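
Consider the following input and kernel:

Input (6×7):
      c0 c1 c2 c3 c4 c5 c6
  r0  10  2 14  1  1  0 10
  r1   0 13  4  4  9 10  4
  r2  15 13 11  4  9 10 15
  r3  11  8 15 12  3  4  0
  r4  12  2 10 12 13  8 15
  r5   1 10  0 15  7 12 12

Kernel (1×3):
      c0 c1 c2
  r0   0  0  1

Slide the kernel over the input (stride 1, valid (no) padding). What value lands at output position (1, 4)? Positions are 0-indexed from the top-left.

The receptive field on the input at this output position is [9 10 4]. Elementwise product with the kernel and sum: 4·1.

4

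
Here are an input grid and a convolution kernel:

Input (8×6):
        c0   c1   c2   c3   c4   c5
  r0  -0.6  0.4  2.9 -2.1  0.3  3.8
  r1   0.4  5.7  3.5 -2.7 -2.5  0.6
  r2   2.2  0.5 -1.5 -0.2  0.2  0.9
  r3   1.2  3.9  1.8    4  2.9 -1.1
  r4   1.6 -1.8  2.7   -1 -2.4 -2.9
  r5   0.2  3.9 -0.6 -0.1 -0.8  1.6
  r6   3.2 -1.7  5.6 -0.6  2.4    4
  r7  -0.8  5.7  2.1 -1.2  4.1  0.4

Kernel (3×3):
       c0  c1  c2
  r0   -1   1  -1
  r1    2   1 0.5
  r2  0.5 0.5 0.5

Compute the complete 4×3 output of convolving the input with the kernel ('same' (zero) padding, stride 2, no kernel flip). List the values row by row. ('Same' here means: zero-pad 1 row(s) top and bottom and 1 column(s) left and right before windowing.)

Output[0,0]: The receptive field on the zero-padded input at this output position is [0 0 0 / 0 -0.6 0.4 / 0 0.4 5.7]. Elementwise product with the kernel and sum: 0·-1 + 0·1 + 0·-1 + 0·2 + -0.6·1 + 0.4·0.5 + 0·0.5 + 0.4·0.5 + 5.7·0.5.

2.65 5.9 -4.3
-0.3 4.75 2.75
0.05 -5.9 -5.5
1.1 0.8 2.55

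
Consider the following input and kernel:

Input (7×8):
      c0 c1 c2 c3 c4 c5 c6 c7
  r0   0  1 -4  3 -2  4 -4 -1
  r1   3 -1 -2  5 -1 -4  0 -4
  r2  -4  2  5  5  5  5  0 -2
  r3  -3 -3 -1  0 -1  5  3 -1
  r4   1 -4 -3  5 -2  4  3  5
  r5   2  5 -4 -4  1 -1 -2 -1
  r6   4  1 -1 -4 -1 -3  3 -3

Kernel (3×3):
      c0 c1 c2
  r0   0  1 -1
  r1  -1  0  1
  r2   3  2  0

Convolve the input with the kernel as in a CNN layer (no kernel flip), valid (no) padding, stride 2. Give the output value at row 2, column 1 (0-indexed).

1

The receptive field on the input at this output position is [-3 5 -2 / -4 -4 1 / -1 -4 -1]. Elementwise product with the kernel and sum: 5·1 + -2·-1 + -4·-1 + 1·1 + -1·3 + -4·2.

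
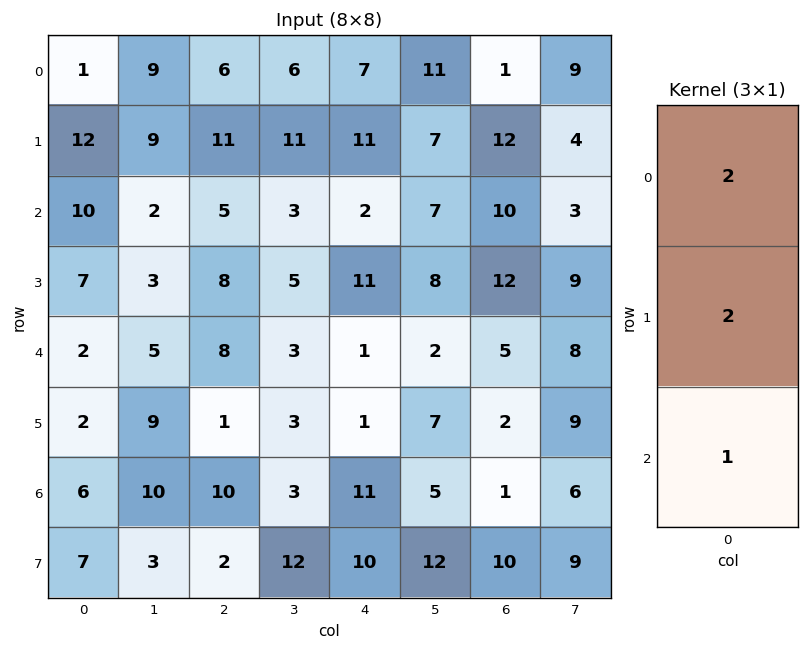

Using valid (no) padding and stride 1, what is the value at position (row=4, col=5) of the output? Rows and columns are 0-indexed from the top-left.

The receptive field on the input at this output position is [2 / 7 / 5]. Elementwise product with the kernel and sum: 2·2 + 7·2 + 5·1.

23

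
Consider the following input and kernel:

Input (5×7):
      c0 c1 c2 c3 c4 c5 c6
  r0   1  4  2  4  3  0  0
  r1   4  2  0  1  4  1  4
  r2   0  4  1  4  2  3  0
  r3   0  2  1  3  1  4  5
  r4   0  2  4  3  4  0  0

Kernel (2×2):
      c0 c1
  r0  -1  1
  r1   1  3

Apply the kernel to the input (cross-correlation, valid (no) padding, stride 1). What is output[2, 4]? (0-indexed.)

14

The receptive field on the input at this output position is [2 3 / 1 4]. Elementwise product with the kernel and sum: 2·-1 + 3·1 + 1·1 + 4·3.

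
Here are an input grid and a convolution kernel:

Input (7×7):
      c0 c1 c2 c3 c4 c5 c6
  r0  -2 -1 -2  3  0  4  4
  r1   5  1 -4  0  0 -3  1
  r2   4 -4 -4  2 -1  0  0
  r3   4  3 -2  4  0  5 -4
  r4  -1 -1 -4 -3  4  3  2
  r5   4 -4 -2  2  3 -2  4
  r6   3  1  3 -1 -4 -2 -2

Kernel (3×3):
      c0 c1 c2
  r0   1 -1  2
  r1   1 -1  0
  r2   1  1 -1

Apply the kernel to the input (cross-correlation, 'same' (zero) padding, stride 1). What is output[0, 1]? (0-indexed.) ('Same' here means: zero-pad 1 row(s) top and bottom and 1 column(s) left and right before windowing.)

9

The receptive field on the zero-padded input at this output position is [0 0 0 / -2 -1 -2 / 5 1 -4]. Elementwise product with the kernel and sum: 0·1 + 0·-1 + 0·2 + -2·1 + -1·-1 + 5·1 + 1·1 + -4·-1.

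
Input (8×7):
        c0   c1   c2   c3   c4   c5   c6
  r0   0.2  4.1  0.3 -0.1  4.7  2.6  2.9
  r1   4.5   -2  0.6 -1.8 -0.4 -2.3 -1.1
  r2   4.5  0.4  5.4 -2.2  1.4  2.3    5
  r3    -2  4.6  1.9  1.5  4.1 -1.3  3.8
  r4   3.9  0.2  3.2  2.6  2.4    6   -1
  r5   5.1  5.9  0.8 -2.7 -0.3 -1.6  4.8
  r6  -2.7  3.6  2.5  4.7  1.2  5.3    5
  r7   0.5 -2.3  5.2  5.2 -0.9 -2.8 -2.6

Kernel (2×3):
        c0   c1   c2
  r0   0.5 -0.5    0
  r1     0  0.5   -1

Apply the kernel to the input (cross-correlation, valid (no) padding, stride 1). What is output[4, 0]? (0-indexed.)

The receptive field on the input at this output position is [3.9 0.2 3.2 / 5.1 5.9 0.8]. Elementwise product with the kernel and sum: 3.9·0.5 + 0.2·-0.5 + 5.9·0.5 + 0.8·-1.

4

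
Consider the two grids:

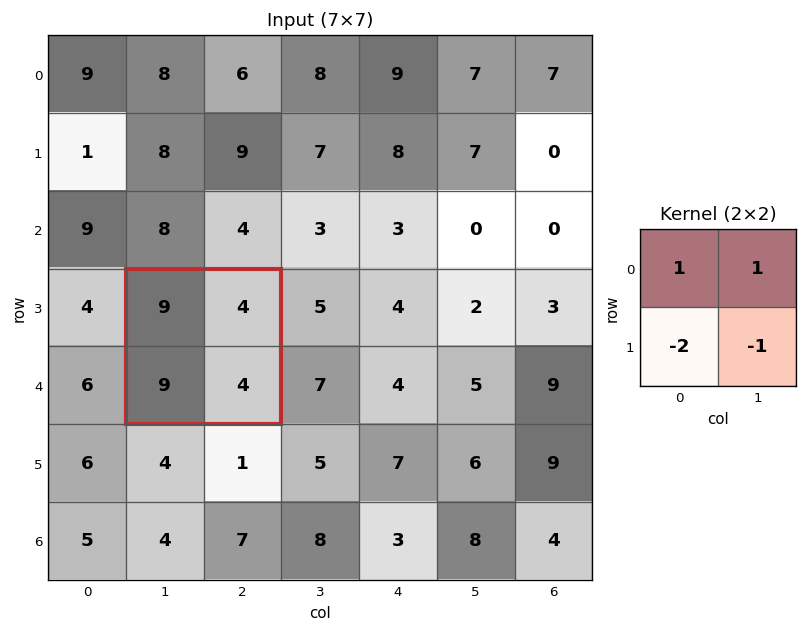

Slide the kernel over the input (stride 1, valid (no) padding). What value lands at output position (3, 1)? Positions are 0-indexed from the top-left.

The receptive field on the input at this output position is [9 4 / 9 4]. Elementwise product with the kernel and sum: 9·1 + 4·1 + 9·-2 + 4·-1.

-9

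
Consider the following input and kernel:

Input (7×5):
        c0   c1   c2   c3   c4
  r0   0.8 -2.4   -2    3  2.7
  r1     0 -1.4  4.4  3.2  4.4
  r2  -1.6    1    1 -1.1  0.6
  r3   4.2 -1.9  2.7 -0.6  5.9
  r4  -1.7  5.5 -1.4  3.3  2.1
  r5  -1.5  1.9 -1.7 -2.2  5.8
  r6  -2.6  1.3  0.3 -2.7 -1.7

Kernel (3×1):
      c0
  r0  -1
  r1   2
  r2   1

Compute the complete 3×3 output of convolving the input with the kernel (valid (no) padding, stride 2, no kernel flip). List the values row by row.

-2.4 11.8 6.7
8.3 3 13.3
-3.9 -1.7 7.8

Output[0,0]: The receptive field on the input at this output position is [0.8 / 0 / -1.6]. Elementwise product with the kernel and sum: 0.8·-1 + 0·2 + -1.6·1.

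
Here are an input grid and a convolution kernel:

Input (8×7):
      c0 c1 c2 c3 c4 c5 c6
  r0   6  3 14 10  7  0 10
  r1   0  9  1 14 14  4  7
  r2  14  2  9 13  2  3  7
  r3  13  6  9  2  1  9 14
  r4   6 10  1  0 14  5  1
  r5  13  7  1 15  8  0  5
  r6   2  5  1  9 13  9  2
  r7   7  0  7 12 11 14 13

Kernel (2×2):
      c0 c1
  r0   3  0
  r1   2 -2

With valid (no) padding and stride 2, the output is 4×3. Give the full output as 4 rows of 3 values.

0 16 41
56 41 -10
30 -25 58
20 -7 33

Output[0,0]: The receptive field on the input at this output position is [6 3 / 0 9]. Elementwise product with the kernel and sum: 6·3 + 0·2 + 9·-2.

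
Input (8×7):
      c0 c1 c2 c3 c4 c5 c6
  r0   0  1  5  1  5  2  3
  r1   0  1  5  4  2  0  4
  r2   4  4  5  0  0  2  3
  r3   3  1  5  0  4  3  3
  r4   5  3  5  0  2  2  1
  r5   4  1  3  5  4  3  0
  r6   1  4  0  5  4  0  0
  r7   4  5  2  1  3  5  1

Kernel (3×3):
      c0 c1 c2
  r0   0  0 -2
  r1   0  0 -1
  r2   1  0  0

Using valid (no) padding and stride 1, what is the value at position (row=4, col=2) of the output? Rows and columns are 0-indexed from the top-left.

The receptive field on the input at this output position is [5 0 2 / 3 5 4 / 0 5 4]. Elementwise product with the kernel and sum: 2·-2 + 4·-1 + 0·1.

-8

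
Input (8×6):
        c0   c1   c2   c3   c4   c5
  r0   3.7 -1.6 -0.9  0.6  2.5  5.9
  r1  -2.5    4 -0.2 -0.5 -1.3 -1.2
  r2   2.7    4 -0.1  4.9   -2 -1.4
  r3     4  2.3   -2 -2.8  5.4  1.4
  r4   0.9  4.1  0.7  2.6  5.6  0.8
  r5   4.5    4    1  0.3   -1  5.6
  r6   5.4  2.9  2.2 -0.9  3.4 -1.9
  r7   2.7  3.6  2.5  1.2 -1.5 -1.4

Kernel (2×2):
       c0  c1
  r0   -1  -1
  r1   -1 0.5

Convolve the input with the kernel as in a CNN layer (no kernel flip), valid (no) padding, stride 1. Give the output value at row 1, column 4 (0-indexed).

3.8

The receptive field on the input at this output position is [-1.3 -1.2 / -2 -1.4]. Elementwise product with the kernel and sum: -1.3·-1 + -1.2·-1 + -2·-1 + -1.4·0.5.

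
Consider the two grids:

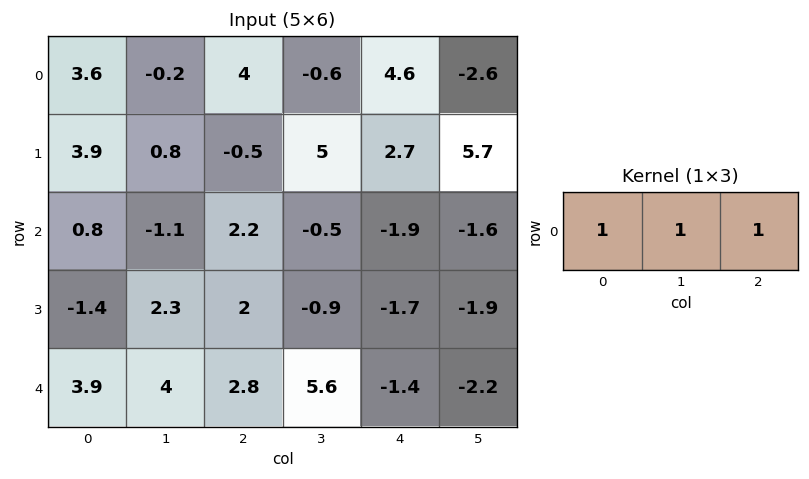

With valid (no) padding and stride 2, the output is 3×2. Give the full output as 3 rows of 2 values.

7.4 8
1.9 -0.2
10.7 7

Output[0,0]: The receptive field on the input at this output position is [3.6 -0.2 4]. Elementwise product with the kernel and sum: 3.6·1 + -0.2·1 + 4·1.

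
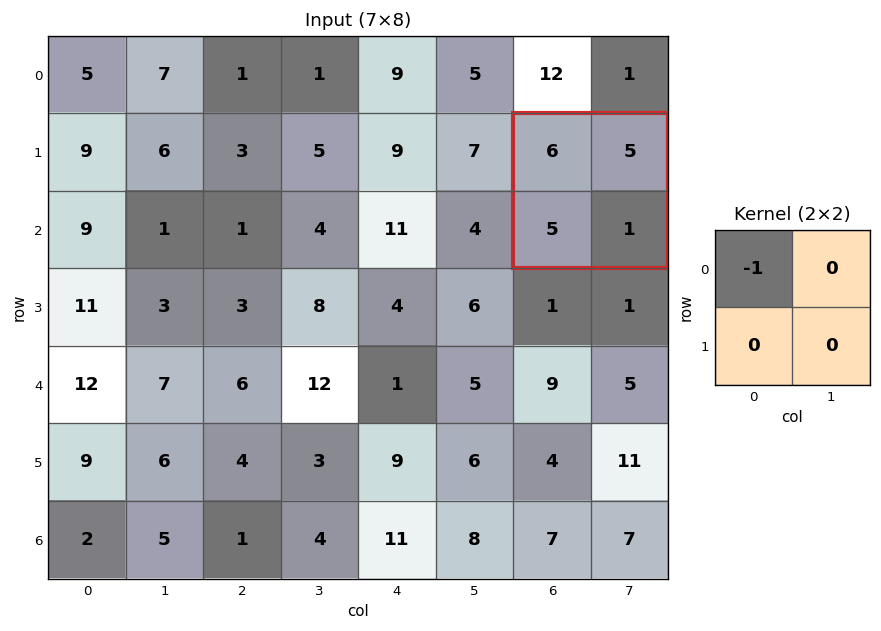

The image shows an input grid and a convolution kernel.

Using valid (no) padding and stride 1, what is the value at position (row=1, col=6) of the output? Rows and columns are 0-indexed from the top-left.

The receptive field on the input at this output position is [6 5 / 5 1]. Elementwise product with the kernel and sum: 6·-1.

-6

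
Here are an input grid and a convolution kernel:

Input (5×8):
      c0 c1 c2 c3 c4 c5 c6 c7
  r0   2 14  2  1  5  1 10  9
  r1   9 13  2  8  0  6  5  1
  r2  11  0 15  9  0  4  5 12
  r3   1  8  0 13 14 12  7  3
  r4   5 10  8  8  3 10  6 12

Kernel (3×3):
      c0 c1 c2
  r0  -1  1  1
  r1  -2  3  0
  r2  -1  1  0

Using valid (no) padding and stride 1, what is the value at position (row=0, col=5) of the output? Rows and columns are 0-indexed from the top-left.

The receptive field on the input at this output position is [1 10 9 / 6 5 1 / 4 5 12]. Elementwise product with the kernel and sum: 1·-1 + 10·1 + 9·1 + 6·-2 + 5·3 + 4·-1 + 5·1.

22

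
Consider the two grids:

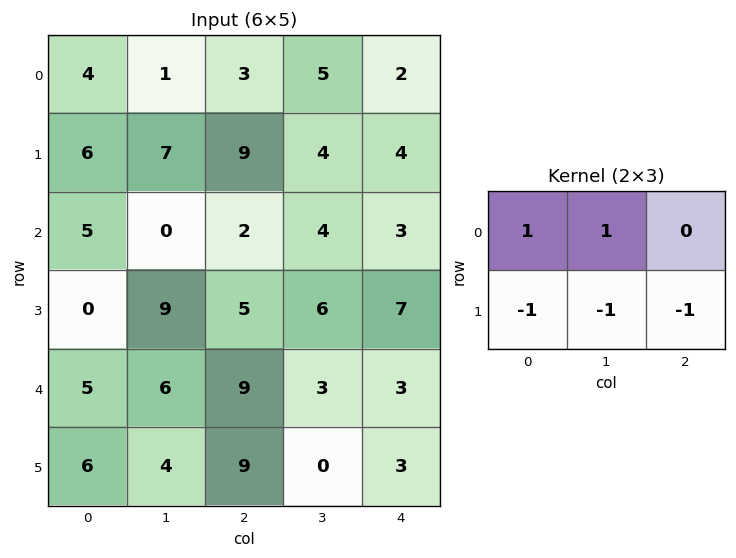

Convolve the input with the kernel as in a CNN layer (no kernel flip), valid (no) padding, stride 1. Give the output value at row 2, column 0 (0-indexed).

-9

The receptive field on the input at this output position is [5 0 2 / 0 9 5]. Elementwise product with the kernel and sum: 5·1 + 0·1 + 0·-1 + 9·-1 + 5·-1.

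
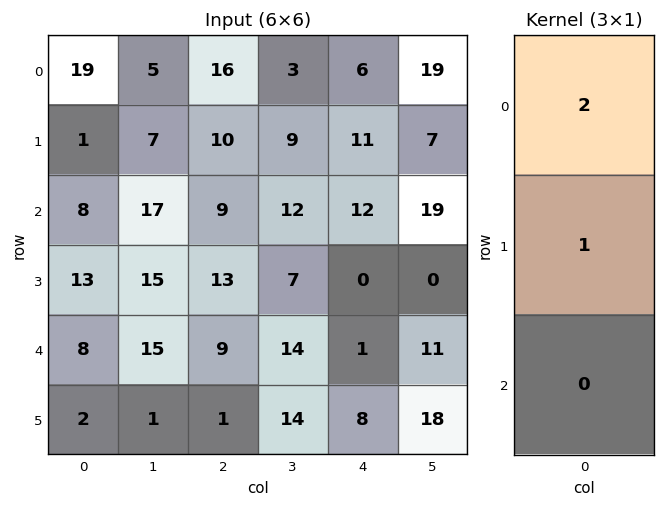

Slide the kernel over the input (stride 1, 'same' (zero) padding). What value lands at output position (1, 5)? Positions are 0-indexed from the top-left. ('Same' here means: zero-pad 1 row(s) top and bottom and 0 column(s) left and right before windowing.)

45

The receptive field on the zero-padded input at this output position is [19 / 7 / 19]. Elementwise product with the kernel and sum: 19·2 + 7·1.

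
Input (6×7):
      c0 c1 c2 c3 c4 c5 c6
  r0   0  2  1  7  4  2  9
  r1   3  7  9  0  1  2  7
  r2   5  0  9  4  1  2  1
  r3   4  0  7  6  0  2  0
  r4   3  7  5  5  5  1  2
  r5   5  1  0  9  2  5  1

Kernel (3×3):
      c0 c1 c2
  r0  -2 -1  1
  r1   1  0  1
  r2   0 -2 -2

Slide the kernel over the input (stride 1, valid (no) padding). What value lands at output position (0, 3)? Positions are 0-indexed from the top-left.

The receptive field on the input at this output position is [7 4 2 / 0 1 2 / 4 1 2]. Elementwise product with the kernel and sum: 7·-2 + 4·-1 + 2·1 + 0·1 + 2·1 + 1·-2 + 2·-2.

-20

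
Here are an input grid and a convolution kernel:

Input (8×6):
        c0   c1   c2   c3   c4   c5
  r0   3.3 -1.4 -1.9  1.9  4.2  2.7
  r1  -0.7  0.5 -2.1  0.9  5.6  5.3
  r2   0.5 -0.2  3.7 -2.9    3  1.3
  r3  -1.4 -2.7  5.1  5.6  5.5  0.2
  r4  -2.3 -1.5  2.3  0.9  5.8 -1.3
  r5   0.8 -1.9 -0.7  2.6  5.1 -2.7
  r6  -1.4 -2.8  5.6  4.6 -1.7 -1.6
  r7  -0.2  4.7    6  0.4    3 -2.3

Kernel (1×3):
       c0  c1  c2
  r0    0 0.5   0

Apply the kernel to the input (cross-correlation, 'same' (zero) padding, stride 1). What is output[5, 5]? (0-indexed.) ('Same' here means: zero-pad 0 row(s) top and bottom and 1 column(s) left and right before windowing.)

The receptive field on the zero-padded input at this output position is [5.1 -2.7 0]. Elementwise product with the kernel and sum: -2.7·0.5.

-1.35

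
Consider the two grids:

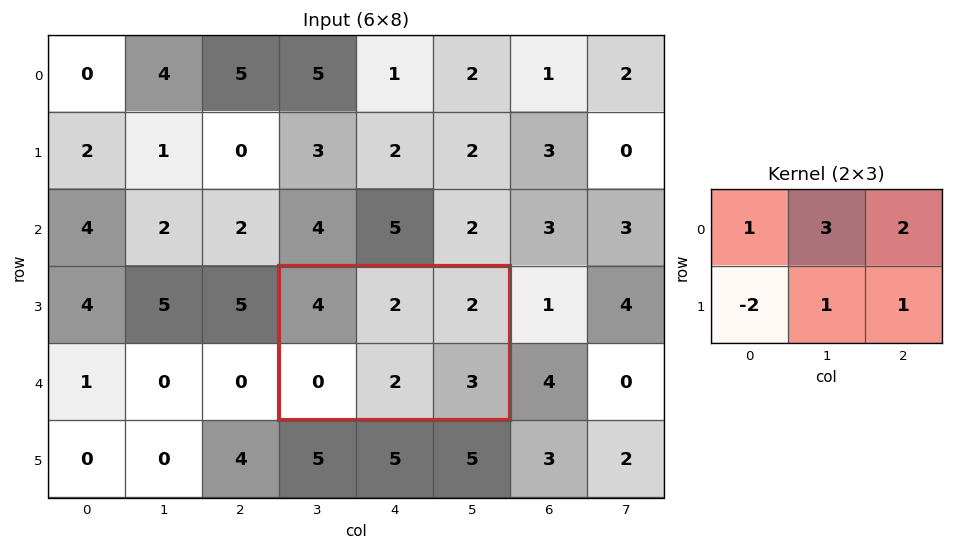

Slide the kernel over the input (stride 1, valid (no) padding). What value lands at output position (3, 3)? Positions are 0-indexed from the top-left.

The receptive field on the input at this output position is [4 2 2 / 0 2 3]. Elementwise product with the kernel and sum: 4·1 + 2·3 + 2·2 + 0·-2 + 2·1 + 3·1.

19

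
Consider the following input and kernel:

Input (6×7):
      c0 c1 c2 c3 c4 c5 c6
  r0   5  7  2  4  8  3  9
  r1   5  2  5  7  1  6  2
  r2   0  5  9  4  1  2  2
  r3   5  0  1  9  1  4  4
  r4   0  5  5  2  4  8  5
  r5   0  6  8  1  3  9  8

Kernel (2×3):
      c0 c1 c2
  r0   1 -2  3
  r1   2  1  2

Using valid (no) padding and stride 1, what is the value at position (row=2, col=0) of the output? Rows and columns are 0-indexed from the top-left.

The receptive field on the input at this output position is [0 5 9 / 5 0 1]. Elementwise product with the kernel and sum: 0·1 + 5·-2 + 9·3 + 5·2 + 0·1 + 1·2.

29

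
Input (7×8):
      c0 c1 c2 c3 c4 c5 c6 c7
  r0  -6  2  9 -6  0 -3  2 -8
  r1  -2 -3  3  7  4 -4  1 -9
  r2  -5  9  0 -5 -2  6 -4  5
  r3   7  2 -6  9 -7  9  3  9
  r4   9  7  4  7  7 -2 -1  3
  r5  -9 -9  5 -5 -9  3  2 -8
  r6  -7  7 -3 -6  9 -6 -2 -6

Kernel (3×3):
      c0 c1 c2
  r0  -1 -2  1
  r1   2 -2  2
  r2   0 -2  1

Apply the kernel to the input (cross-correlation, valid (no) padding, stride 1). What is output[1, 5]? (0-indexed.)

26

The receptive field on the input at this output position is [-4 1 -9 / 6 -4 5 / 9 3 9]. Elementwise product with the kernel and sum: -4·-1 + 1·-2 + -9·1 + 6·2 + -4·-2 + 5·2 + 3·-2 + 9·1.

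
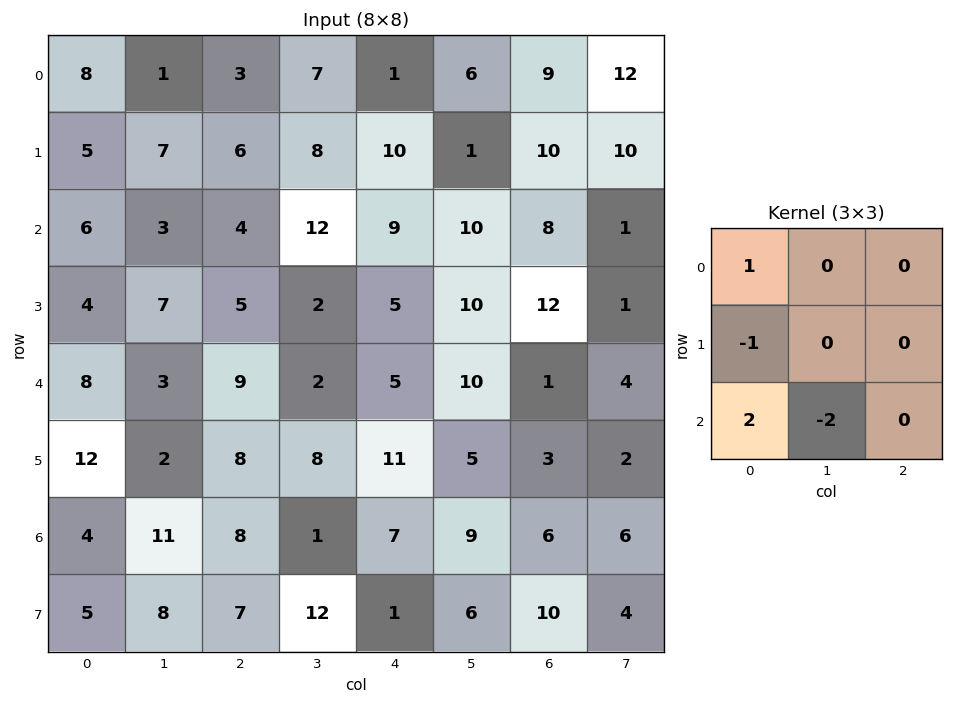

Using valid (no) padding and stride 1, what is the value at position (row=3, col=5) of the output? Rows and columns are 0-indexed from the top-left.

The receptive field on the input at this output position is [10 12 1 / 10 1 4 / 5 3 2]. Elementwise product with the kernel and sum: 10·1 + 10·-1 + 5·2 + 3·-2.

4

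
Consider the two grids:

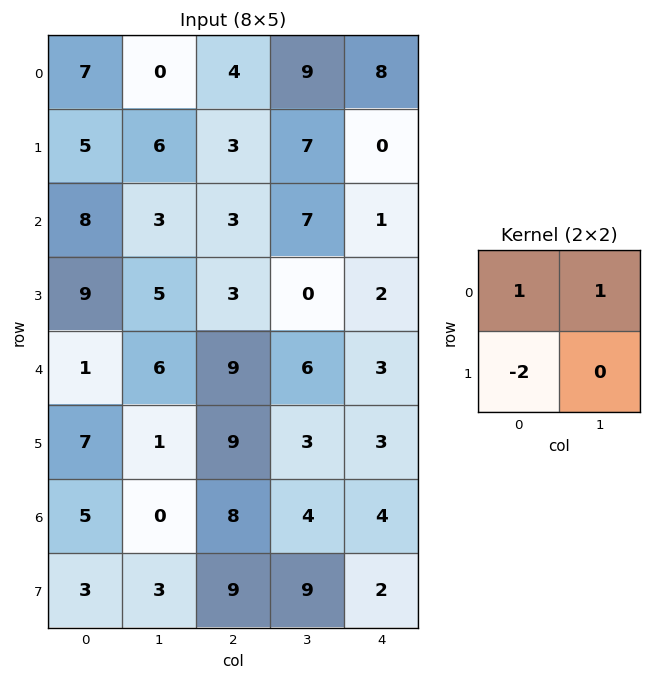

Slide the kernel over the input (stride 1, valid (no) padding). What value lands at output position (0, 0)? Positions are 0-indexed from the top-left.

-3

The receptive field on the input at this output position is [7 0 / 5 6]. Elementwise product with the kernel and sum: 7·1 + 0·1 + 5·-2.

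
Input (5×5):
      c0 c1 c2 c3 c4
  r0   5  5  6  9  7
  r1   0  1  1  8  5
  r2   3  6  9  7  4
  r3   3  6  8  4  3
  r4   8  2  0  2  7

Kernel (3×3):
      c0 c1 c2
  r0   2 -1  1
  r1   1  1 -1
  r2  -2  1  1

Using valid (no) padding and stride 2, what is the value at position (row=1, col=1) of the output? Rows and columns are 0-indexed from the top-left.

33

The receptive field on the input at this output position is [9 7 4 / 8 4 3 / 0 2 7]. Elementwise product with the kernel and sum: 9·2 + 7·-1 + 4·1 + 8·1 + 4·1 + 3·-1 + 0·-2 + 2·1 + 7·1.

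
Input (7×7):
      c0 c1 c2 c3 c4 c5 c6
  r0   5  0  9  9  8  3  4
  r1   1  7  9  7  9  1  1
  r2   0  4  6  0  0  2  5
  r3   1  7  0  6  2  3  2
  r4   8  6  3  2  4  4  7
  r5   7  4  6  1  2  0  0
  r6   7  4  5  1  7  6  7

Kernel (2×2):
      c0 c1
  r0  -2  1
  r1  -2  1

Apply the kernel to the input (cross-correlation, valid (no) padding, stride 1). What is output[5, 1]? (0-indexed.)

-5

The receptive field on the input at this output position is [4 6 / 4 5]. Elementwise product with the kernel and sum: 4·-2 + 6·1 + 4·-2 + 5·1.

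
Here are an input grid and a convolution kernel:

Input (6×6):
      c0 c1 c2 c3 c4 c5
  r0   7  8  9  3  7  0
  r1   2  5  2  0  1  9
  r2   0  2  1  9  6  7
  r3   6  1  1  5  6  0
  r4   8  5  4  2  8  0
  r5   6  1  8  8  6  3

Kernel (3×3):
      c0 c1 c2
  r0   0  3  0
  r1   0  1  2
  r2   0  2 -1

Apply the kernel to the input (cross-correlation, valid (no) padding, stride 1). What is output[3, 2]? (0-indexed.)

43

The receptive field on the input at this output position is [1 5 6 / 4 2 8 / 8 8 6]. Elementwise product with the kernel and sum: 5·3 + 2·1 + 8·2 + 8·2 + 6·-1.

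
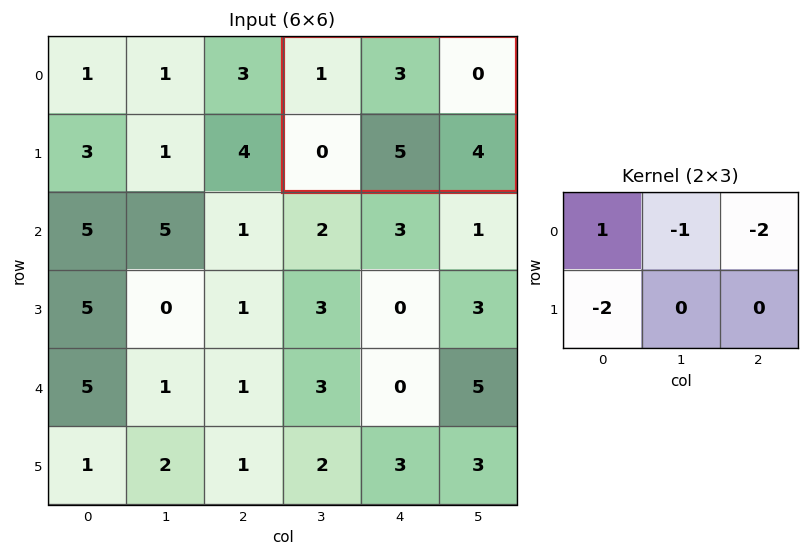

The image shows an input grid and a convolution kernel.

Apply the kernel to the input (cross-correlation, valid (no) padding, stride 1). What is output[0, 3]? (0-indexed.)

-2

The receptive field on the input at this output position is [1 3 0 / 0 5 4]. Elementwise product with the kernel and sum: 1·1 + 3·-1 + 0·-2 + 0·-2.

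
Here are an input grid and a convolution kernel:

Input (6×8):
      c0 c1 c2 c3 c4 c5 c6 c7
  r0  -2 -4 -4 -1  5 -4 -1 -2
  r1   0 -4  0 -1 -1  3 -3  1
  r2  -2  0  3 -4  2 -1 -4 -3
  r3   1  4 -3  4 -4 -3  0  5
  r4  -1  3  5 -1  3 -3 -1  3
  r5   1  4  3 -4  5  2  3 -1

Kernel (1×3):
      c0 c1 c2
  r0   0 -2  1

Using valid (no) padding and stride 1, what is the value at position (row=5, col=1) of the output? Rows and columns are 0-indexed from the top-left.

-10

The receptive field on the input at this output position is [4 3 -4]. Elementwise product with the kernel and sum: 3·-2 + -4·1.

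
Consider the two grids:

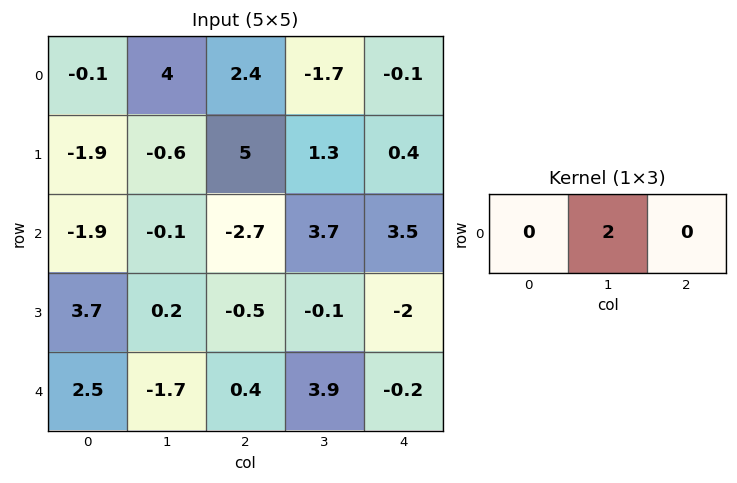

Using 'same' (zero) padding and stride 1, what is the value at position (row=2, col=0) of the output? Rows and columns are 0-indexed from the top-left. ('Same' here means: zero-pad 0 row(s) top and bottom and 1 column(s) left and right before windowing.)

The receptive field on the zero-padded input at this output position is [0 -1.9 -0.1]. Elementwise product with the kernel and sum: -1.9·2.

-3.8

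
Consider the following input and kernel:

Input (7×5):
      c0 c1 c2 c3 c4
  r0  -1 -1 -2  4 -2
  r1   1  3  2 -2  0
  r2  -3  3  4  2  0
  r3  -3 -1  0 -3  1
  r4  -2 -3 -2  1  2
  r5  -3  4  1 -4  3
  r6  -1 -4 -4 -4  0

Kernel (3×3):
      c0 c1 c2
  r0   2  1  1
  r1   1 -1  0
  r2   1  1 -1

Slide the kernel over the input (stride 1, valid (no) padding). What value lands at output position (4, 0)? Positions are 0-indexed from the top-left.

The receptive field on the input at this output position is [-2 -3 -2 / -3 4 1 / -1 -4 -4]. Elementwise product with the kernel and sum: -2·2 + -3·1 + -2·1 + -3·1 + 4·-1 + -1·1 + -4·1 + -4·-1.

-17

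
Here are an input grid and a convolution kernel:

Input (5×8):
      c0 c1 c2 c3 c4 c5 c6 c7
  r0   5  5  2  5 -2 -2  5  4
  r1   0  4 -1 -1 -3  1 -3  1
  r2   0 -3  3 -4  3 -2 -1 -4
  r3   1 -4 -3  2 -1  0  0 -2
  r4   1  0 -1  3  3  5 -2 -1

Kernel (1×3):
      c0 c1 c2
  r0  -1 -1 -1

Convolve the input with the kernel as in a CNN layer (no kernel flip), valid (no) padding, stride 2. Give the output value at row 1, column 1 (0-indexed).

-2

The receptive field on the input at this output position is [3 -4 3]. Elementwise product with the kernel and sum: 3·-1 + -4·-1 + 3·-1.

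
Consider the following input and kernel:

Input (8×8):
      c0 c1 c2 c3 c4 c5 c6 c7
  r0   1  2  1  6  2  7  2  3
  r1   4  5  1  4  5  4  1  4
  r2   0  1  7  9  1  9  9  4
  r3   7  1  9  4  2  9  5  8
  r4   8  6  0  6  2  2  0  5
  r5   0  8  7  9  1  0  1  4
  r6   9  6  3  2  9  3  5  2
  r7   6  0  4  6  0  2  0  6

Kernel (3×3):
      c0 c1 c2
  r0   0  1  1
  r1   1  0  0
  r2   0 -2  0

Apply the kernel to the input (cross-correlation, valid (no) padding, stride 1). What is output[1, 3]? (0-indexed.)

The receptive field on the input at this output position is [4 5 4 / 9 1 9 / 4 2 9]. Elementwise product with the kernel and sum: 5·1 + 4·1 + 9·1 + 2·-2.

14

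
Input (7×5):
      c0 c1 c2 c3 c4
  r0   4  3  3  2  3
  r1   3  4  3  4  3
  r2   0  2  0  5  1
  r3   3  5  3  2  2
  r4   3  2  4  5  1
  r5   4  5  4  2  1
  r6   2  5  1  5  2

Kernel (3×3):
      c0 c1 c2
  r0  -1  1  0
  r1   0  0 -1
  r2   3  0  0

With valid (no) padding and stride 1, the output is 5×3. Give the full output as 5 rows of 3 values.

Output[0,0]: The receptive field on the input at this output position is [4 3 3 / 3 4 3 / 0 2 0]. Elementwise product with the kernel and sum: 4·-1 + 3·1 + 3·-1 + 0·3.
Output[0,1]: The receptive field on the input at this output position is [3 3 2 / 4 3 4 / 2 0 5]. Elementwise product with the kernel and sum: 3·-1 + 3·1 + 4·-1 + 2·3.

-4 2 -4
10 9 9
8 2 15
10 8 10
1 15 3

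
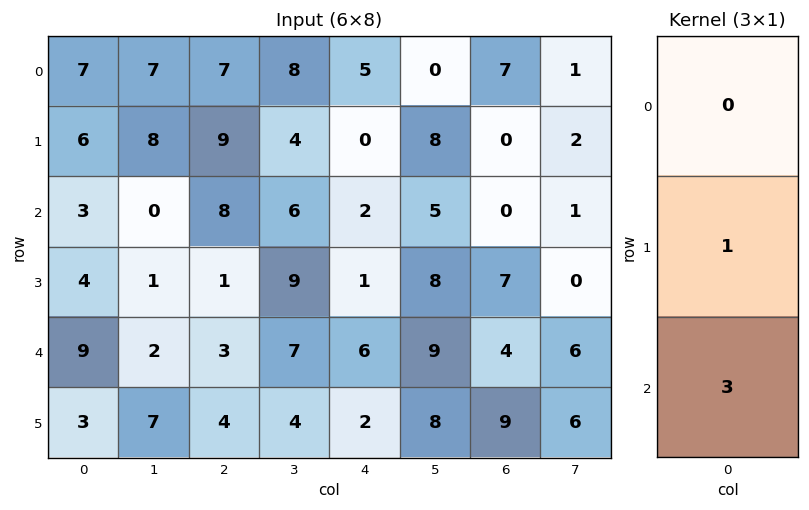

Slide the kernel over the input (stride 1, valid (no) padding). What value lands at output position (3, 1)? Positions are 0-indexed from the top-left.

23

The receptive field on the input at this output position is [1 / 2 / 7]. Elementwise product with the kernel and sum: 2·1 + 7·3.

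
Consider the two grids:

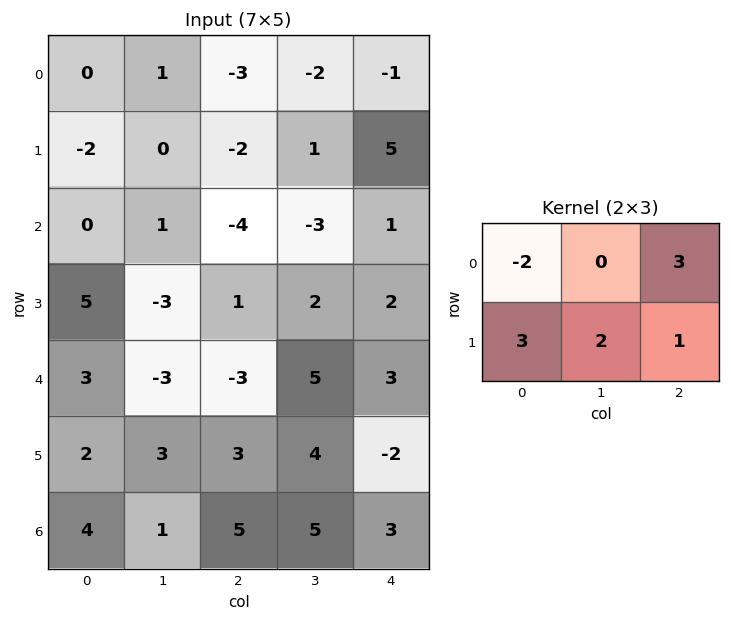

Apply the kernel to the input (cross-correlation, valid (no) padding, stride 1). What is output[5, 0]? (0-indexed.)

24

The receptive field on the input at this output position is [2 3 3 / 4 1 5]. Elementwise product with the kernel and sum: 2·-2 + 3·3 + 4·3 + 1·2 + 5·1.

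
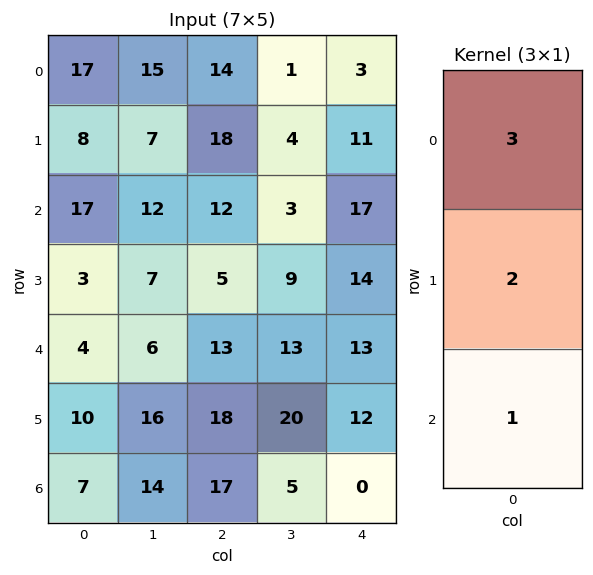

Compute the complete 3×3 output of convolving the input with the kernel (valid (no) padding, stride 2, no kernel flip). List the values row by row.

Output[0,0]: The receptive field on the input at this output position is [17 / 8 / 17]. Elementwise product with the kernel and sum: 17·3 + 8·2 + 17·1.

84 90 48
61 59 92
39 92 63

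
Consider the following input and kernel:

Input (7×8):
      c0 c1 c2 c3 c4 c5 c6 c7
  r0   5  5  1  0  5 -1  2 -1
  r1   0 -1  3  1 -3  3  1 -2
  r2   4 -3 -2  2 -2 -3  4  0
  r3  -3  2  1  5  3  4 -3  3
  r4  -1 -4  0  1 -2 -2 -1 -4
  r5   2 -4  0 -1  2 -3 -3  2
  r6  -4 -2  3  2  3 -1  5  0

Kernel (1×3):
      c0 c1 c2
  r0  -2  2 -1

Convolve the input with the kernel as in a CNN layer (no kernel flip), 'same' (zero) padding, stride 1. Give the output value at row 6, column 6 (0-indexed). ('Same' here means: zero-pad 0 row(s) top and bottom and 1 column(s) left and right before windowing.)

The receptive field on the zero-padded input at this output position is [-1 5 0]. Elementwise product with the kernel and sum: -1·-2 + 5·2 + 0·-1.

12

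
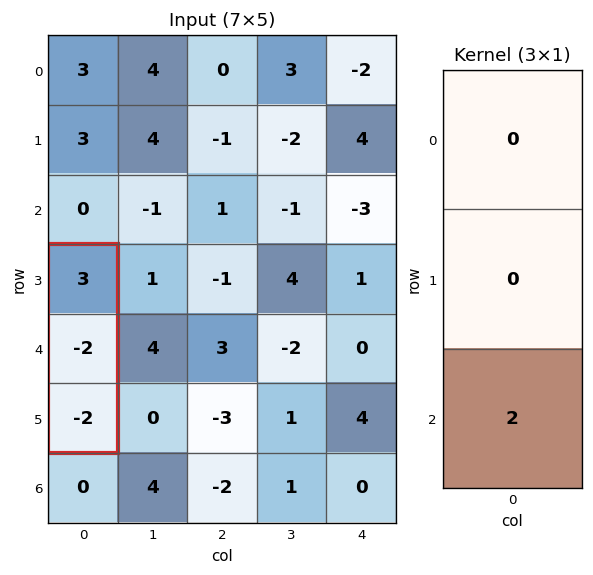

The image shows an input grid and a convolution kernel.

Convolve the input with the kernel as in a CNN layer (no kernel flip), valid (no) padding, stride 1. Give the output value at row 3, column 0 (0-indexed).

-4

The receptive field on the input at this output position is [3 / -2 / -2]. Elementwise product with the kernel and sum: -2·2.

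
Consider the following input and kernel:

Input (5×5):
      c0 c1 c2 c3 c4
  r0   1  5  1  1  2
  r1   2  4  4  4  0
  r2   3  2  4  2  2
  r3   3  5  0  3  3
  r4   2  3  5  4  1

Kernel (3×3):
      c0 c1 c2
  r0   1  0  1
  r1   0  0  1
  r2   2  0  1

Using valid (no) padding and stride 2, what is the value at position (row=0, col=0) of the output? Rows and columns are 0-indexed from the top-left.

The receptive field on the input at this output position is [1 5 1 / 2 4 4 / 3 2 4]. Elementwise product with the kernel and sum: 1·1 + 1·1 + 4·1 + 3·2 + 4·1.

16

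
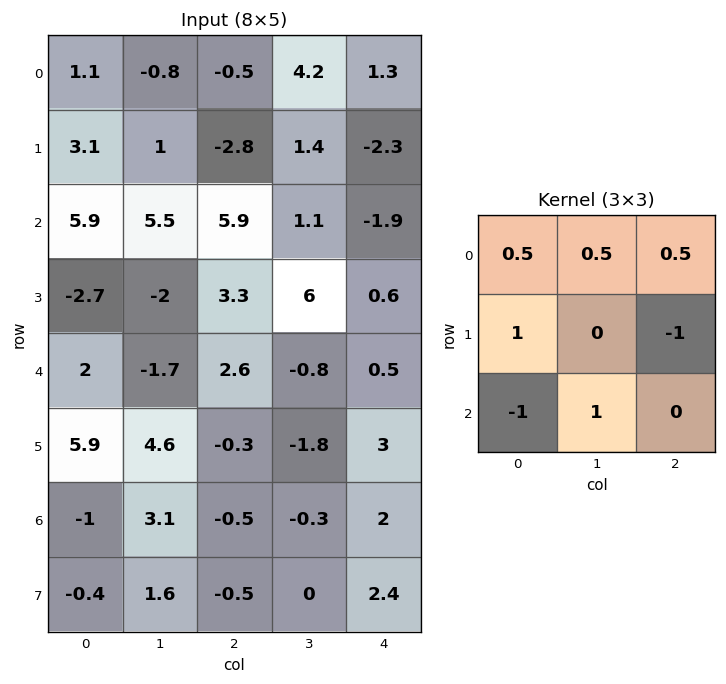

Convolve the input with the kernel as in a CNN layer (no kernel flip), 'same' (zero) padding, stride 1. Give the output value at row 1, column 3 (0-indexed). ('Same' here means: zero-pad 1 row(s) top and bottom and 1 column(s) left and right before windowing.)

-2.8

The receptive field on the zero-padded input at this output position is [-0.5 4.2 1.3 / -2.8 1.4 -2.3 / 5.9 1.1 -1.9]. Elementwise product with the kernel and sum: -0.5·0.5 + 4.2·0.5 + 1.3·0.5 + -2.8·1 + -2.3·-1 + 5.9·-1 + 1.1·1.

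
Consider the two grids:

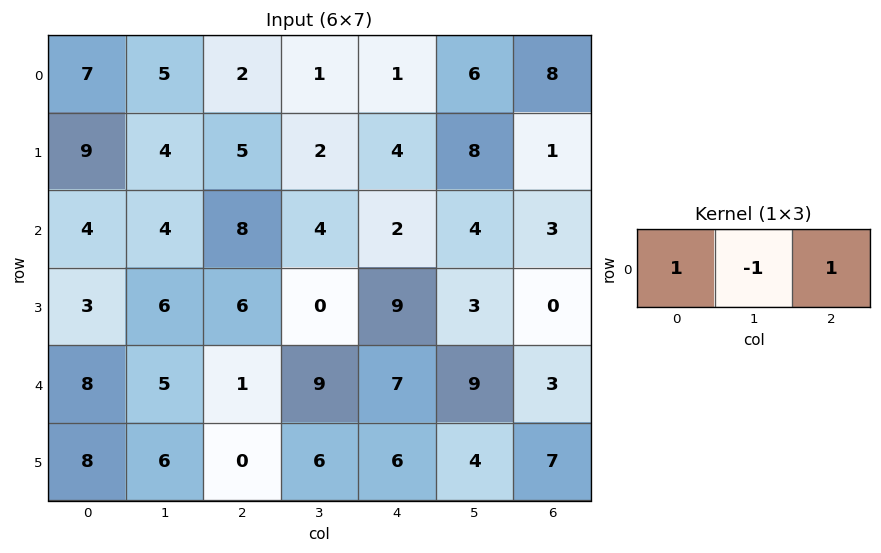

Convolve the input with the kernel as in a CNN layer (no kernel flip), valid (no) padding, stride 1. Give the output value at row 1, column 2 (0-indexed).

7

The receptive field on the input at this output position is [5 2 4]. Elementwise product with the kernel and sum: 5·1 + 2·-1 + 4·1.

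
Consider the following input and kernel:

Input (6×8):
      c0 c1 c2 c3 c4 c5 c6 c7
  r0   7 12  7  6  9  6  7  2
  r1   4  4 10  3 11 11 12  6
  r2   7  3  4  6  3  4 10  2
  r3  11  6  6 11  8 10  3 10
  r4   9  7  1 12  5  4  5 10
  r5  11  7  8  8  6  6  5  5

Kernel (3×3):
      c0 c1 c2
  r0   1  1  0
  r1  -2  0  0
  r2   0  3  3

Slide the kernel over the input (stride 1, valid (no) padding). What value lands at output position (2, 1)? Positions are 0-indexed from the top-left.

The receptive field on the input at this output position is [3 4 6 / 6 6 11 / 7 1 12]. Elementwise product with the kernel and sum: 3·1 + 4·1 + 6·-2 + 1·3 + 12·3.

34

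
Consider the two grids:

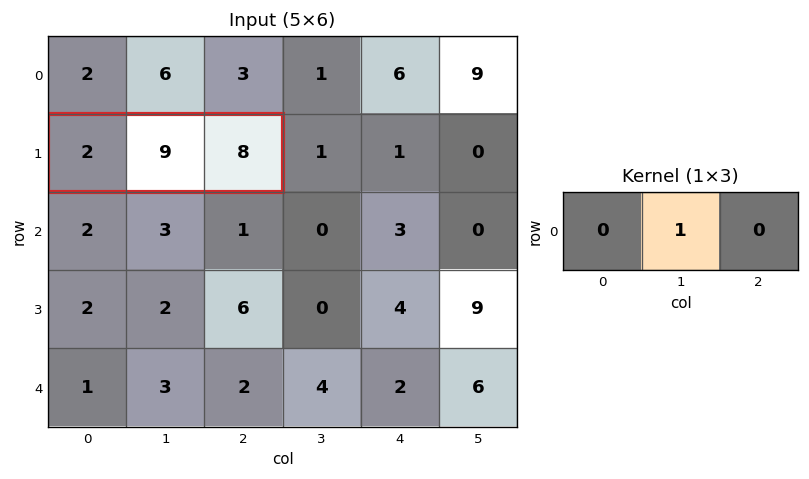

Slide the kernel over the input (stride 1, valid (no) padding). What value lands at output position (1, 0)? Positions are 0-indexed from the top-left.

The receptive field on the input at this output position is [2 9 8]. Elementwise product with the kernel and sum: 9·1.

9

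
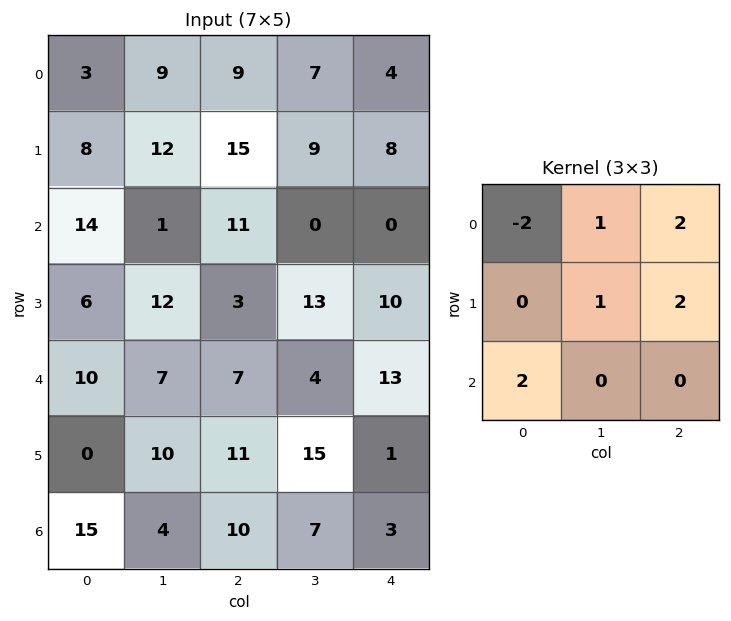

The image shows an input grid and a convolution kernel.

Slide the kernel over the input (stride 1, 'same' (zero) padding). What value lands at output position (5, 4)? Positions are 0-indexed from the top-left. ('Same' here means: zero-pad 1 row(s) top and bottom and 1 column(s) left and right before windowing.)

20

The receptive field on the zero-padded input at this output position is [4 13 0 / 15 1 0 / 7 3 0]. Elementwise product with the kernel and sum: 4·-2 + 13·1 + 0·2 + 1·1 + 0·2 + 7·2.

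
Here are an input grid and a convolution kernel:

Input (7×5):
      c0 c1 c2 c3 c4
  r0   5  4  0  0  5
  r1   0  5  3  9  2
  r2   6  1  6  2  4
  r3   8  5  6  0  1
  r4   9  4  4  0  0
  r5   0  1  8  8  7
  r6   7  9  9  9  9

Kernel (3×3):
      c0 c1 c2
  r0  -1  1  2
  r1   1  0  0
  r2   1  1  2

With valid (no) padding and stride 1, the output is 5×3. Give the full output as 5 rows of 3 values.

18 12 29
42 28 24
36 22 14
35 30 30
37 37 40

Output[0,0]: The receptive field on the input at this output position is [5 4 0 / 0 5 3 / 6 1 6]. Elementwise product with the kernel and sum: 5·-1 + 4·1 + 0·2 + 0·1 + 6·1 + 1·1 + 6·2.
Output[0,1]: The receptive field on the input at this output position is [4 0 0 / 5 3 9 / 1 6 2]. Elementwise product with the kernel and sum: 4·-1 + 0·1 + 0·2 + 5·1 + 1·1 + 6·1 + 2·2.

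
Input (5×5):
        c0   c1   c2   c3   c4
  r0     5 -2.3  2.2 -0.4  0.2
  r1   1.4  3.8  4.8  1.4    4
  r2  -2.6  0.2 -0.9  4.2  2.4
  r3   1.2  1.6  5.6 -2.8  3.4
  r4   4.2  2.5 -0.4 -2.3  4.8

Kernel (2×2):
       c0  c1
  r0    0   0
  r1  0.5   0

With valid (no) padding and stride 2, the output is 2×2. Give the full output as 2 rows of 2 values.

0.7 2.4
0.6 2.8

Output[0,0]: The receptive field on the input at this output position is [5 -2.3 / 1.4 3.8]. Elementwise product with the kernel and sum: 1.4·0.5.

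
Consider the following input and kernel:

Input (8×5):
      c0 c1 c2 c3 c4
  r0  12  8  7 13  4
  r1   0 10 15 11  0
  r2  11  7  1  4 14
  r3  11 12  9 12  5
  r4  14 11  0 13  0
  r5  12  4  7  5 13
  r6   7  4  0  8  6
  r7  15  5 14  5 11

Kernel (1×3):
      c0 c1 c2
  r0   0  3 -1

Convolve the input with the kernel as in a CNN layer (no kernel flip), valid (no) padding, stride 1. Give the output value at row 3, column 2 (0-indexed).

31

The receptive field on the input at this output position is [9 12 5]. Elementwise product with the kernel and sum: 12·3 + 5·-1.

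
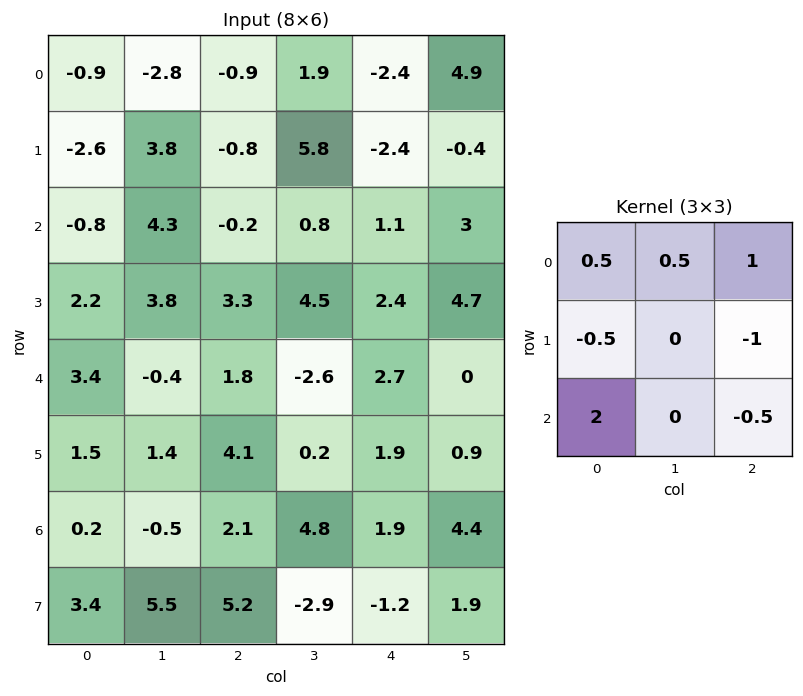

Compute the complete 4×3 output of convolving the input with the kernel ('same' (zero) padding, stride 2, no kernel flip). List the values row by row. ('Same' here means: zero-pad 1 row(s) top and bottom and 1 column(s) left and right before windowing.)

0.9 4.2 5.95
-3.7 9.7 4.55
4.6 13.55 9.4
-0.1 10.85 -11.6

Output[0,0]: The receptive field on the zero-padded input at this output position is [0 0 0 / 0 -0.9 -2.8 / 0 -2.6 3.8]. Elementwise product with the kernel and sum: 0·0.5 + 0·0.5 + 0·1 + 0·-0.5 + -2.8·-1 + 0·2 + 3.8·-0.5.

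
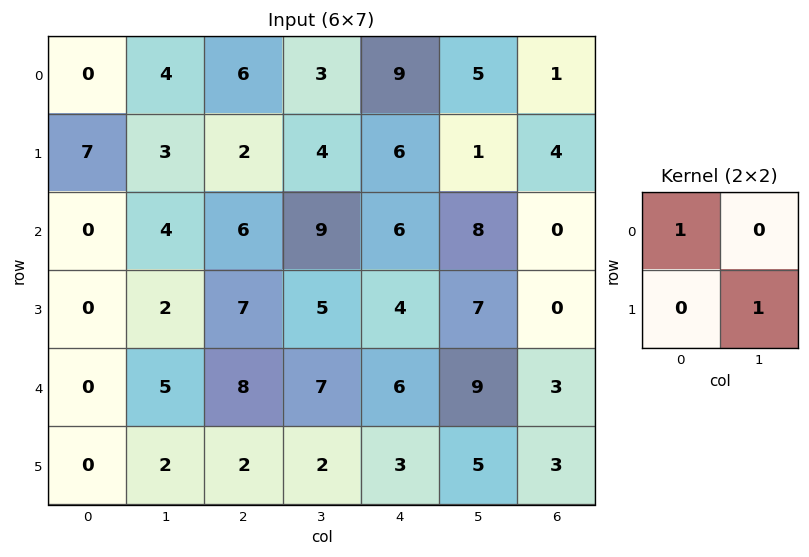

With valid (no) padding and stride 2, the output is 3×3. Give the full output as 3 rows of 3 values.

3 10 10
2 11 13
2 10 11

Output[0,0]: The receptive field on the input at this output position is [0 4 / 7 3]. Elementwise product with the kernel and sum: 0·1 + 3·1.
Output[0,1]: The receptive field on the input at this output position is [6 3 / 2 4]. Elementwise product with the kernel and sum: 6·1 + 4·1.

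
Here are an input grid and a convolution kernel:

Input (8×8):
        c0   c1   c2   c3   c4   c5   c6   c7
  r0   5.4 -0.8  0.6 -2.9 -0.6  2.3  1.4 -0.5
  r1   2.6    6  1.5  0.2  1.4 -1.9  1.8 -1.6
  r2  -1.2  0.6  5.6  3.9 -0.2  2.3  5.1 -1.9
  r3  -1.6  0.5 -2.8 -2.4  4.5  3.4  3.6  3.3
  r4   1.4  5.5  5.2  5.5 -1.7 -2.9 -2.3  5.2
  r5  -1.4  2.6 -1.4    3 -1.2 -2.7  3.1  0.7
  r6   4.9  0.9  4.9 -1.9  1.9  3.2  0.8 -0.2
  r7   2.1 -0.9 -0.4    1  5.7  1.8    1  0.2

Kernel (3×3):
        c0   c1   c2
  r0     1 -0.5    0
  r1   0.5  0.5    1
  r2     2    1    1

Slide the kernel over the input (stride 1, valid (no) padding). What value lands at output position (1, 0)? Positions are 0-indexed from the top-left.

-0.6

The receptive field on the input at this output position is [2.6 6 1.5 / -1.2 0.6 5.6 / -1.6 0.5 -2.8]. Elementwise product with the kernel and sum: 2.6·1 + 6·-0.5 + -1.2·0.5 + 0.6·0.5 + 5.6·1 + -1.6·2 + 0.5·1 + -2.8·1.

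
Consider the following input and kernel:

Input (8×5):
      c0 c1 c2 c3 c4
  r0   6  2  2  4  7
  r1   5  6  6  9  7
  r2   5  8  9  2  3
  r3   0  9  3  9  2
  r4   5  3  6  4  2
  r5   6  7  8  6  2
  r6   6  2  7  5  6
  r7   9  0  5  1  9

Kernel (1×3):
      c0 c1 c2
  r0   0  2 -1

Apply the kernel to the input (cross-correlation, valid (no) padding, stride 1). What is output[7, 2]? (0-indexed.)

The receptive field on the input at this output position is [5 1 9]. Elementwise product with the kernel and sum: 1·2 + 9·-1.

-7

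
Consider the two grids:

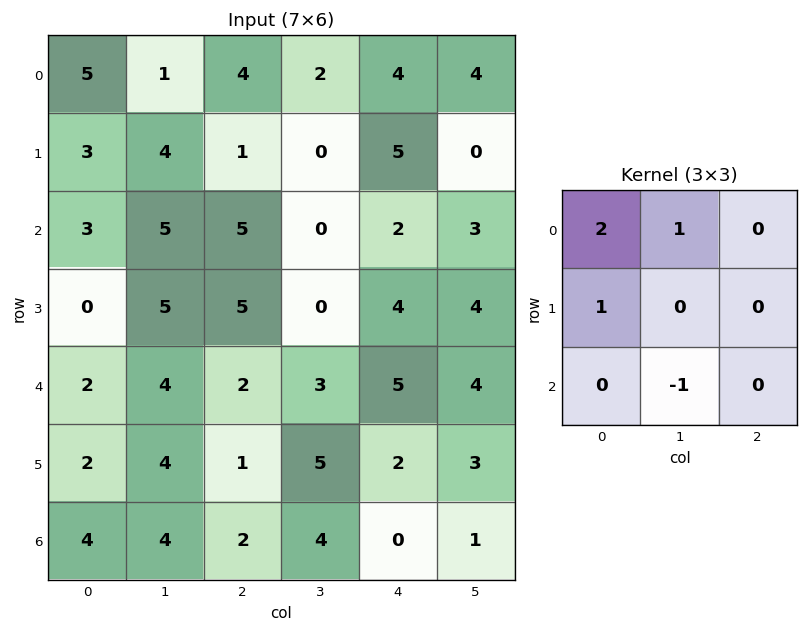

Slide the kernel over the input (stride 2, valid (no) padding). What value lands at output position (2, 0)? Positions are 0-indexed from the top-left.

6

The receptive field on the input at this output position is [2 4 2 / 2 4 1 / 4 4 2]. Elementwise product with the kernel and sum: 2·2 + 4·1 + 2·1 + 4·-1.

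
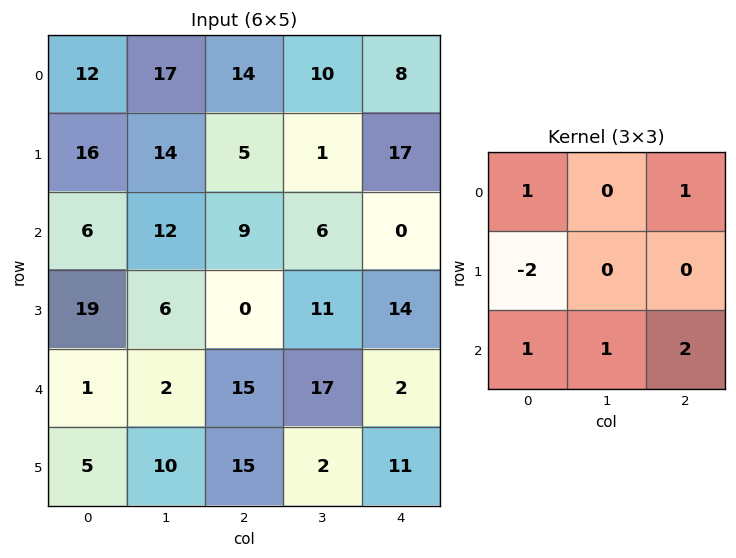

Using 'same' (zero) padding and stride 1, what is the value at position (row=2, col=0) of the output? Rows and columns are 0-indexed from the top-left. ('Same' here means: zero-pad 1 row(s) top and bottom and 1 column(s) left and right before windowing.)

The receptive field on the zero-padded input at this output position is [0 16 14 / 0 6 12 / 0 19 6]. Elementwise product with the kernel and sum: 0·1 + 14·1 + 0·-2 + 0·1 + 19·1 + 6·2.

45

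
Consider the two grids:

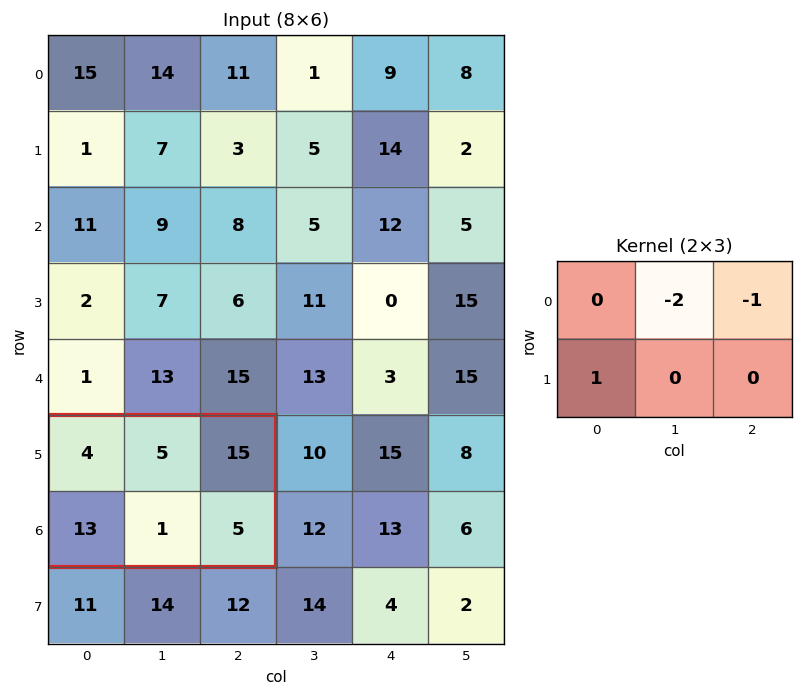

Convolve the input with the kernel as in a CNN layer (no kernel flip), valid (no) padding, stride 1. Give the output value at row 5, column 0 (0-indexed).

The receptive field on the input at this output position is [4 5 15 / 13 1 5]. Elementwise product with the kernel and sum: 5·-2 + 15·-1 + 13·1.

-12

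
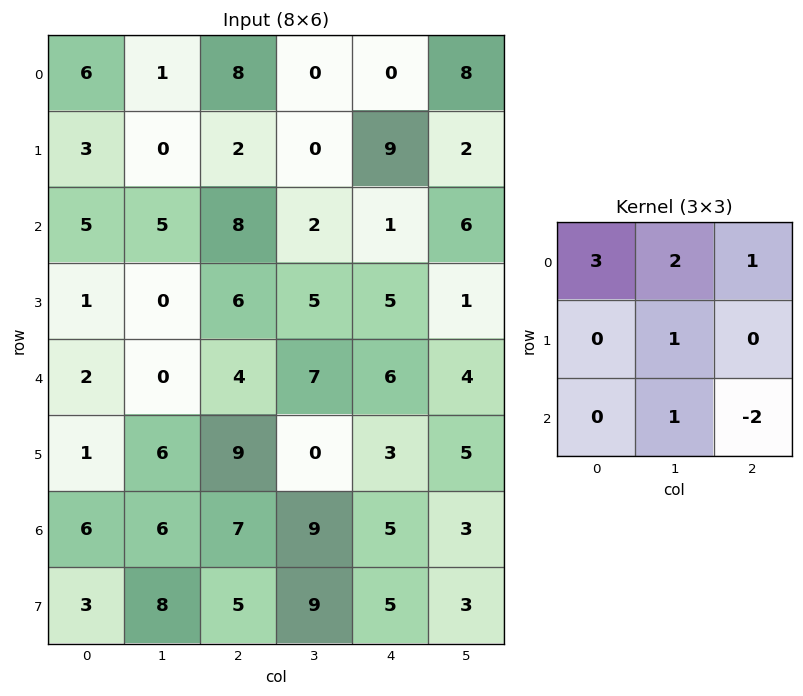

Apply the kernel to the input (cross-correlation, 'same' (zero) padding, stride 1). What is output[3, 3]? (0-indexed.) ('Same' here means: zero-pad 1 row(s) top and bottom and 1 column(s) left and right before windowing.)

The receptive field on the zero-padded input at this output position is [8 2 1 / 6 5 5 / 4 7 6]. Elementwise product with the kernel and sum: 8·3 + 2·2 + 1·1 + 5·1 + 7·1 + 6·-2.

29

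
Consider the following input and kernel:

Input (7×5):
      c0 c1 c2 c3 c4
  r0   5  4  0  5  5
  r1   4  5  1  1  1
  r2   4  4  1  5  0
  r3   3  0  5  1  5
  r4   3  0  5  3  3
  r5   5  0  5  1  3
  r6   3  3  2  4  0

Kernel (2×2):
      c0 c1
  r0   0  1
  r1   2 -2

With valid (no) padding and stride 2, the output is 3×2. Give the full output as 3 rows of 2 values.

2 5
10 13
10 11

Output[0,0]: The receptive field on the input at this output position is [5 4 / 4 5]. Elementwise product with the kernel and sum: 4·1 + 4·2 + 5·-2.
Output[0,1]: The receptive field on the input at this output position is [0 5 / 1 1]. Elementwise product with the kernel and sum: 5·1 + 1·2 + 1·-2.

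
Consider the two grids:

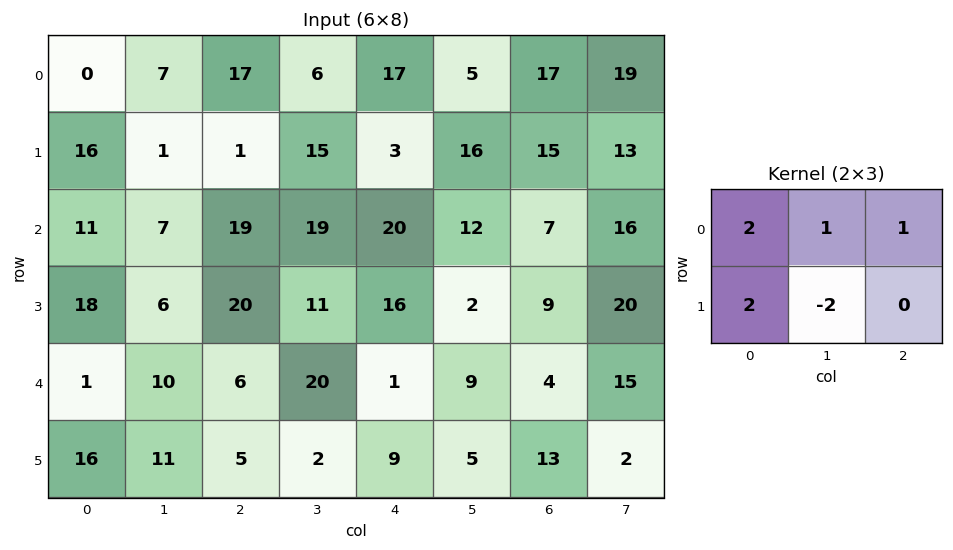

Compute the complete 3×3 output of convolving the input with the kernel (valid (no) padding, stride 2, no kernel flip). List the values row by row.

Output[0,0]: The receptive field on the input at this output position is [0 7 17 / 16 1 1]. Elementwise product with the kernel and sum: 0·2 + 7·1 + 17·1 + 16·2 + 1·-2.
Output[0,1]: The receptive field on the input at this output position is [17 6 17 / 1 15 3]. Elementwise product with the kernel and sum: 17·2 + 6·1 + 17·1 + 1·2 + 15·-2.

54 29 30
72 95 87
28 39 23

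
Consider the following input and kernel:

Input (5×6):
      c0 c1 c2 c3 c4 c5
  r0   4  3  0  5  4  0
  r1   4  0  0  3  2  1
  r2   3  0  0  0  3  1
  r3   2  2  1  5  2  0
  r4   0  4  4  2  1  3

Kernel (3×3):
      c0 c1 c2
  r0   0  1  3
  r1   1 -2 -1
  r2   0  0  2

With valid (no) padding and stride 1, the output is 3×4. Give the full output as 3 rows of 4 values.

7 12 15 4
5 19 10 -2
5 -1 0 13

Output[0,0]: The receptive field on the input at this output position is [4 3 0 / 4 0 0 / 3 0 0]. Elementwise product with the kernel and sum: 3·1 + 0·3 + 4·1 + 0·-2 + 0·-1 + 0·2.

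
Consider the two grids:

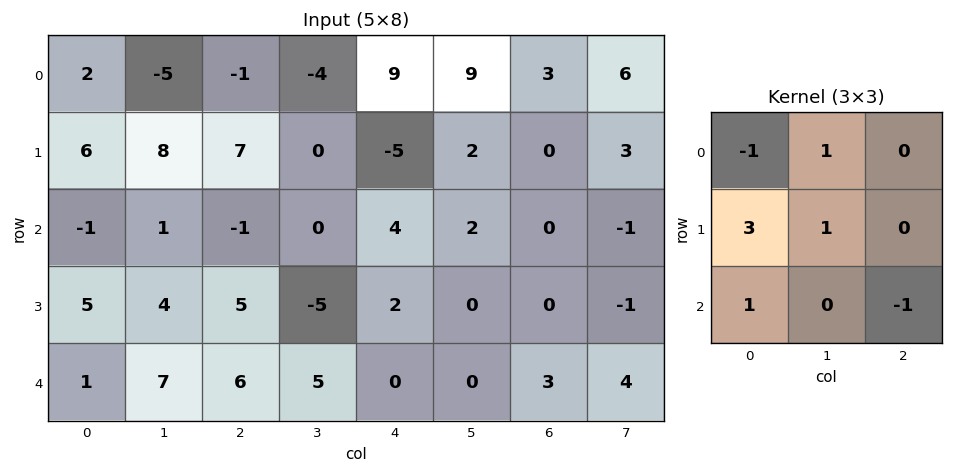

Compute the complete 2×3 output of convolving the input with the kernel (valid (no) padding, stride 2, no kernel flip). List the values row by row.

19 13 -9
16 17 1

Output[0,0]: The receptive field on the input at this output position is [2 -5 -1 / 6 8 7 / -1 1 -1]. Elementwise product with the kernel and sum: 2·-1 + -5·1 + 6·3 + 8·1 + -1·1 + -1·-1.
Output[0,1]: The receptive field on the input at this output position is [-1 -4 9 / 7 0 -5 / -1 0 4]. Elementwise product with the kernel and sum: -1·-1 + -4·1 + 7·3 + 0·1 + -1·1 + 4·-1.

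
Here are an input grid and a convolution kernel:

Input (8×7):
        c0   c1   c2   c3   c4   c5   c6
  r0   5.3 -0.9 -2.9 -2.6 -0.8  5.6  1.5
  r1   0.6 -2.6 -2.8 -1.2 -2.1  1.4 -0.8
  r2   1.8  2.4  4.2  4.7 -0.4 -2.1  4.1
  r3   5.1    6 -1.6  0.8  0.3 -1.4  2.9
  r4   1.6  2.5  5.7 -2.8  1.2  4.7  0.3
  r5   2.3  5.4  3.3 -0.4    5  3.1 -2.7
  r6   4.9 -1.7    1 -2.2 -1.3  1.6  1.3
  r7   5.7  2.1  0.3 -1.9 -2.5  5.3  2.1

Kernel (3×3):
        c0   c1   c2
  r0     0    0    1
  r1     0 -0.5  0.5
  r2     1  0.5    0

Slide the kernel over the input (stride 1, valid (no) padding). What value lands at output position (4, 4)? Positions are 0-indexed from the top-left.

The receptive field on the input at this output position is [1.2 4.7 0.3 / 5 3.1 -2.7 / -1.3 1.6 1.3]. Elementwise product with the kernel and sum: 0.3·1 + 3.1·-0.5 + -2.7·0.5 + -1.3·1 + 1.6·0.5.

-3.1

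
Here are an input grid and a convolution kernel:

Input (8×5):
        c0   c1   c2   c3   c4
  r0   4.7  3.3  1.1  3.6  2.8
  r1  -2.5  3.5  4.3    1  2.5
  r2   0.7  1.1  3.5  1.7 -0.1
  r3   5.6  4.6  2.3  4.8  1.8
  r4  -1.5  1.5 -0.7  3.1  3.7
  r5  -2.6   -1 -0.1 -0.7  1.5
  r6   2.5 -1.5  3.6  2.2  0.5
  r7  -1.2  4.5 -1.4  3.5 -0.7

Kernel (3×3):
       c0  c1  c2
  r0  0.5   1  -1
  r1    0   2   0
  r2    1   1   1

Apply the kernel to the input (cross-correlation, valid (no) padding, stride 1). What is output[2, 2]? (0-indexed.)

The receptive field on the input at this output position is [3.5 1.7 -0.1 / 2.3 4.8 1.8 / -0.7 3.1 3.7]. Elementwise product with the kernel and sum: 3.5·0.5 + 1.7·1 + -0.1·-1 + 4.8·2 + -0.7·1 + 3.1·1 + 3.7·1.

19.25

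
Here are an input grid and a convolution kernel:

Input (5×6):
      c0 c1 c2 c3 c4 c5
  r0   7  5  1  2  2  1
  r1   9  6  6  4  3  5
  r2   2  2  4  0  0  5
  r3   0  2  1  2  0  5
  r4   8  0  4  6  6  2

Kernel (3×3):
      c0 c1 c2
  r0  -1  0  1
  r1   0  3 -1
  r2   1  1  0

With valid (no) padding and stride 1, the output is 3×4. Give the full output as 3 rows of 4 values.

10 17 14 3
1 13 0 -2
15 3 12 12

Output[0,0]: The receptive field on the input at this output position is [7 5 1 / 9 6 6 / 2 2 4]. Elementwise product with the kernel and sum: 7·-1 + 1·1 + 6·3 + 6·-1 + 2·1 + 2·1.
Output[0,1]: The receptive field on the input at this output position is [5 1 2 / 6 6 4 / 2 4 0]. Elementwise product with the kernel and sum: 5·-1 + 2·1 + 6·3 + 4·-1 + 2·1 + 4·1.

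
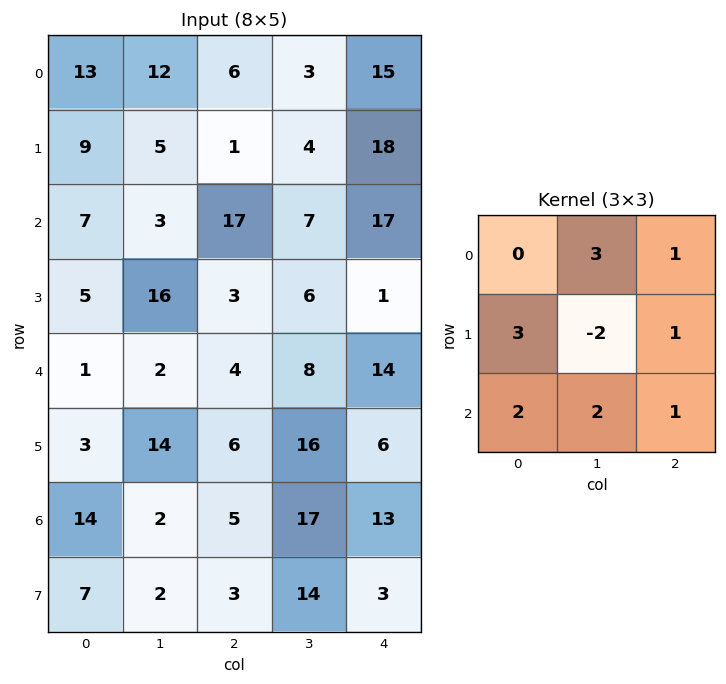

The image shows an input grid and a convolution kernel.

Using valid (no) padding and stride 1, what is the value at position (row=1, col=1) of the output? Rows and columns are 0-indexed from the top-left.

The receptive field on the input at this output position is [5 1 4 / 3 17 7 / 16 3 6]. Elementwise product with the kernel and sum: 1·3 + 4·1 + 3·3 + 17·-2 + 7·1 + 16·2 + 3·2 + 6·1.

33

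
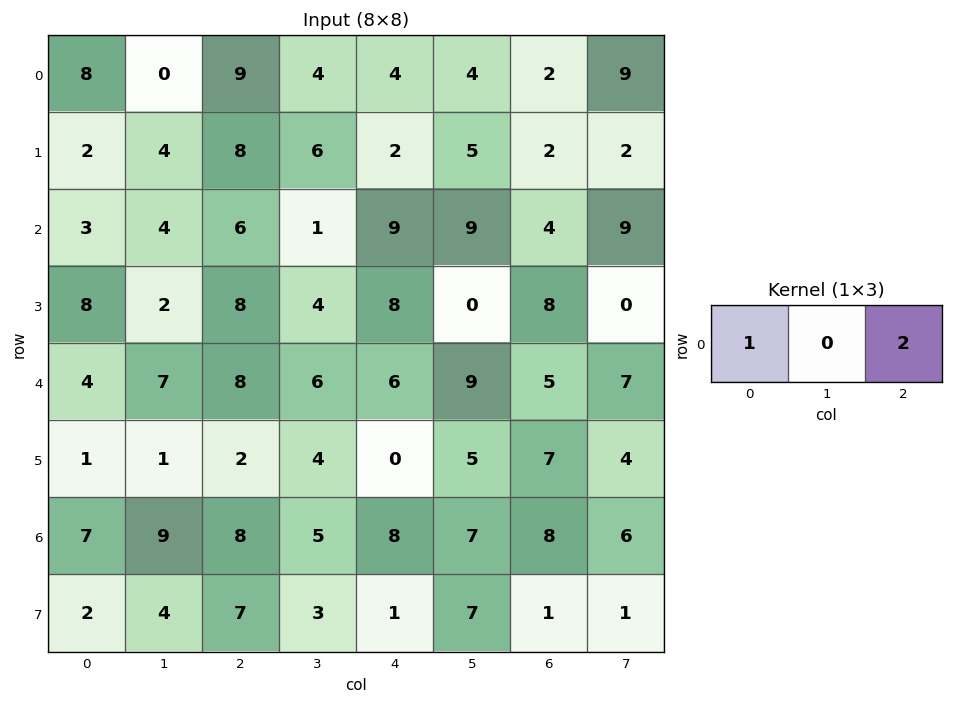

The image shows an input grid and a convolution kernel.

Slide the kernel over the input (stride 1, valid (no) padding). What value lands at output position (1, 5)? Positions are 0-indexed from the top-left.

9

The receptive field on the input at this output position is [5 2 2]. Elementwise product with the kernel and sum: 5·1 + 2·2.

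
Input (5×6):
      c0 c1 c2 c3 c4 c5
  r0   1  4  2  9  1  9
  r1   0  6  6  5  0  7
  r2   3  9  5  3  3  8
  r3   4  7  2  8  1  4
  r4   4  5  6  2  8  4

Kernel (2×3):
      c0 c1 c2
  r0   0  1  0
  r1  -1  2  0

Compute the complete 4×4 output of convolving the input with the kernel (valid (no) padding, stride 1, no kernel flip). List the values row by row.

16 8 13 -4
21 7 6 3
19 2 17 -3
13 9 6 15

Output[0,0]: The receptive field on the input at this output position is [1 4 2 / 0 6 6]. Elementwise product with the kernel and sum: 4·1 + 0·-1 + 6·2.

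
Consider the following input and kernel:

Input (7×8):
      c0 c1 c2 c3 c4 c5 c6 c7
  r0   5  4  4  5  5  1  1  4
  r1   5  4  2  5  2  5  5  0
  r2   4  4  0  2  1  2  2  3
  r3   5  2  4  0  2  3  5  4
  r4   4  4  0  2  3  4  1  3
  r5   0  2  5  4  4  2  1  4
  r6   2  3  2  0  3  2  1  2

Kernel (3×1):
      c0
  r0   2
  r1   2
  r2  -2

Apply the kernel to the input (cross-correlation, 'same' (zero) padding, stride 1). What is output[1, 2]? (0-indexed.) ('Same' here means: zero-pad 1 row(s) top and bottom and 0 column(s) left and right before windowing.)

The receptive field on the zero-padded input at this output position is [4 / 2 / 0]. Elementwise product with the kernel and sum: 4·2 + 2·2 + 0·-2.

12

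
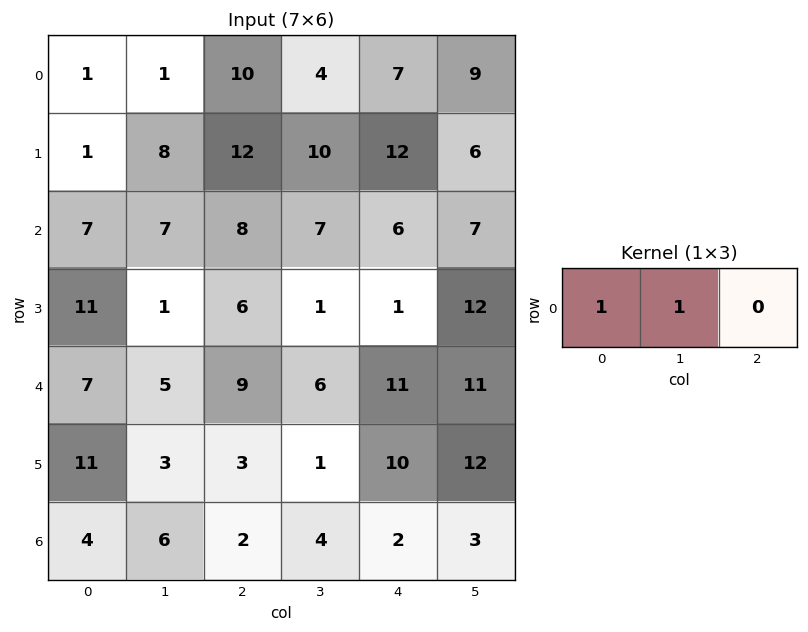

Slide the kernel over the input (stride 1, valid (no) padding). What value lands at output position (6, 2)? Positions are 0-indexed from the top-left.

6

The receptive field on the input at this output position is [2 4 2]. Elementwise product with the kernel and sum: 2·1 + 4·1.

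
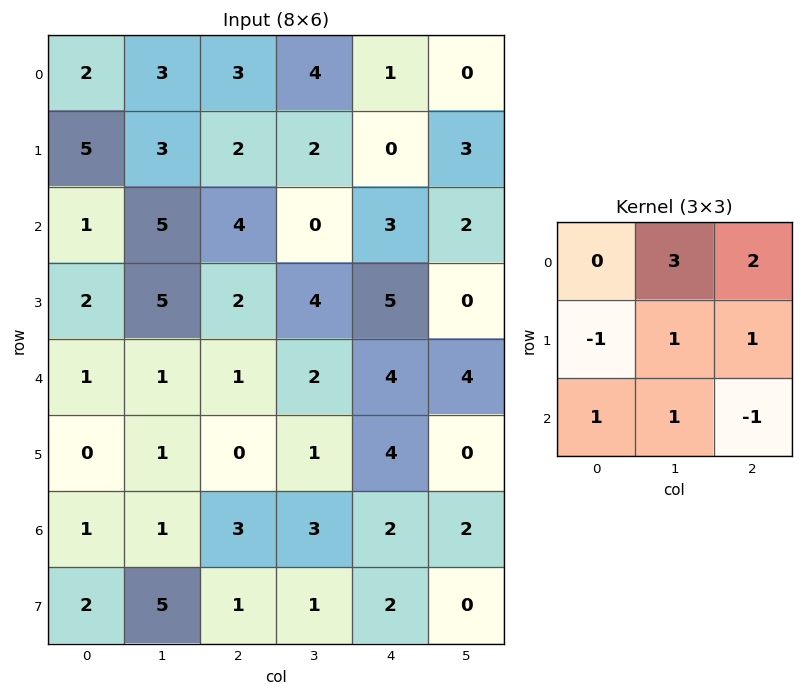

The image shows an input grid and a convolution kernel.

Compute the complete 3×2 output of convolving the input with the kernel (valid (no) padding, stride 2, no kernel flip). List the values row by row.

17 15
29 12
5 23

Output[0,0]: The receptive field on the input at this output position is [2 3 3 / 5 3 2 / 1 5 4]. Elementwise product with the kernel and sum: 3·3 + 3·2 + 5·-1 + 3·1 + 2·1 + 1·1 + 5·1 + 4·-1.
Output[0,1]: The receptive field on the input at this output position is [3 4 1 / 2 2 0 / 4 0 3]. Elementwise product with the kernel and sum: 4·3 + 1·2 + 2·-1 + 2·1 + 0·1 + 4·1 + 0·1 + 3·-1.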